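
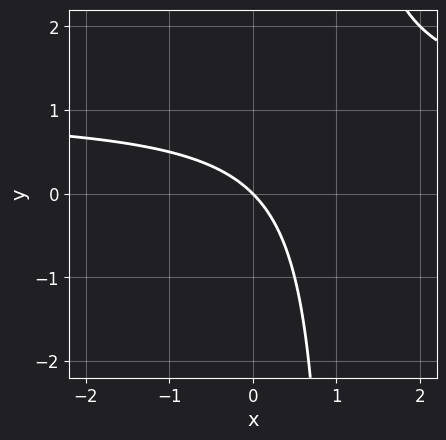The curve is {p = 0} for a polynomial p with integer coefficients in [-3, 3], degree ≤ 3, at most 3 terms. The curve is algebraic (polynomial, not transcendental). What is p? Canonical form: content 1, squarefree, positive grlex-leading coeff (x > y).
x*y - x - y

First, the degree is 2 — the shape is more complex than any degree-1 curve.
Next, checking where it meets the axes: one y-axis crossing is at y = 0; it crosses the x-axis at the gridline x = 0.
Finally, assembling these constraints gives the stated polynomial.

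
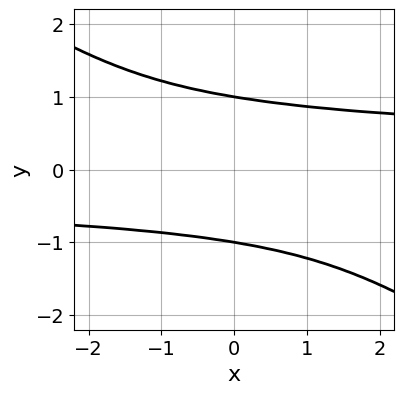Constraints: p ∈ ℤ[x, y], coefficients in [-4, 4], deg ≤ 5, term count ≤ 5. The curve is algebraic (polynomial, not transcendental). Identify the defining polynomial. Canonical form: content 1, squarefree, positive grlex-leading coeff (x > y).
1. The degree is 4 — a generic line meets the curve in up to 4 points.
2. Against the integer gridlines: no x-intercept at any integer in the box; among the integer gridlines, it crosses the y-axis at y ∈ {-1, 1}.
3. Solving for integer coefficients yields p as stated.

2*x*y^3 + 3*y^4 - 3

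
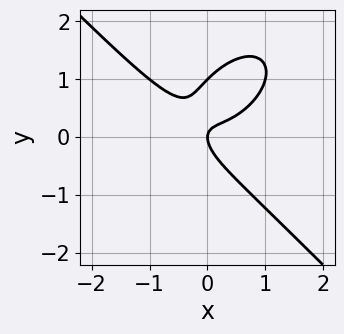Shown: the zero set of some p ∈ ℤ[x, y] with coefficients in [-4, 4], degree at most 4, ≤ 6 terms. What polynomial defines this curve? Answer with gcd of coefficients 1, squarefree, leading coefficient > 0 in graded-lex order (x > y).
2*x^3 + 2*y^3 - 3*x*y - 2*y^2 + x

First, degree: a generic line meets the curve in up to 3 points, so deg p = 3.
Then, from the axis intercepts and sections: it meets the x-axis at x = 0 (among the integer gridlines); among the integer gridlines, it crosses the y-axis at y ∈ {0, 1}.
Finally, together with the visible shape, these determine p as stated.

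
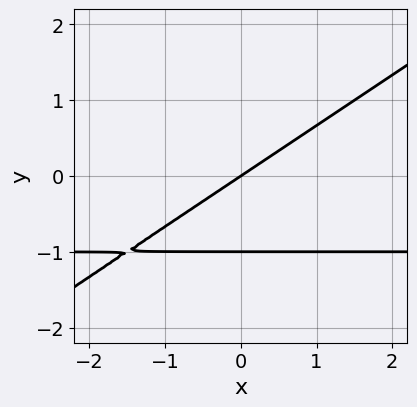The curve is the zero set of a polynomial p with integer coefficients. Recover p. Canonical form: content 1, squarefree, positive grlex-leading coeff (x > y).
The degree is 2 — no degree-1 curve has this shape.
From the axis intercepts and sections: it crosses the x-axis at the gridline x = 0; the y-axis gridline crossings are at y ∈ {-1, 0}.
These observations pin down the coefficients.

2*x*y - 3*y^2 + 2*x - 3*y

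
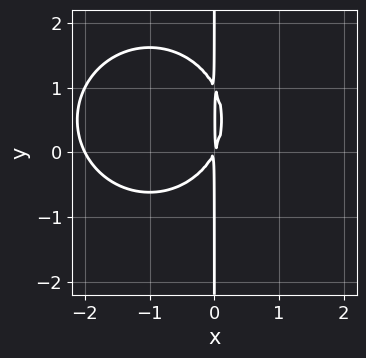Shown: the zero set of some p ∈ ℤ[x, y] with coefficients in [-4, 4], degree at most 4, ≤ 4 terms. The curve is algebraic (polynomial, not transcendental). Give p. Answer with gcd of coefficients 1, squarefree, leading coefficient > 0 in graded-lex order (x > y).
1. The degree is 3 — no degree-2 curve has this shape.
2. Observable constraints: it crosses the x-axis at the gridline x = -2; every point of the y-axis in the box is on the curve.
3. These observations pin down the coefficients.

x^3 + x*y^2 + 2*x^2 - x*y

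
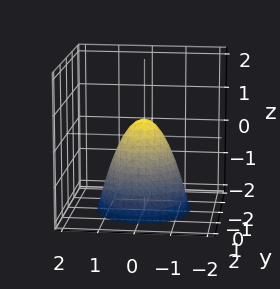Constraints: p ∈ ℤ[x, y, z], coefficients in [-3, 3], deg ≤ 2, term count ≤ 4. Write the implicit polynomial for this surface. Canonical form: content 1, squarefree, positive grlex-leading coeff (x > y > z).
3*x^2 + 3*y^2 + 2*z - 1

First, degree: the shape is more complex than any degree-1 surface, so deg p = 2.
Then, symmetry: the surface is invariant under rotation about z: p = q(x² + y², z).
Then, observable constraints: a circular section at z = -1 has radius exactly 1.
Finally, assembling these constraints gives the stated polynomial.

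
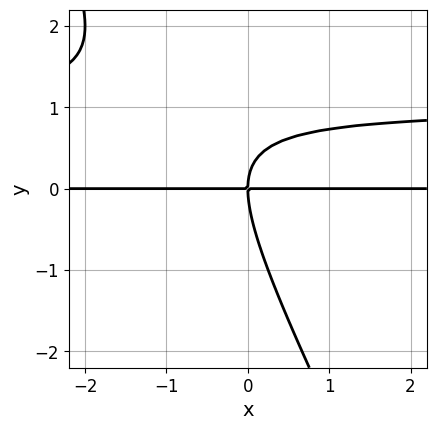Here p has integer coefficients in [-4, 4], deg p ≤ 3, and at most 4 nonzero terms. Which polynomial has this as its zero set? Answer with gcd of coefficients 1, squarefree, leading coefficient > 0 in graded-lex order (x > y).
2*x*y^2 + y^3 - 2*x*y

(a) deg p = 3. The shape is more complex than any degree-2 curve.
(b) Against the integer gridlines: it meets the y-axis at y = 0 (among the integer gridlines); every point of the x-axis in the box is on the curve.
(c) Matching integer coefficients to the picture gives p.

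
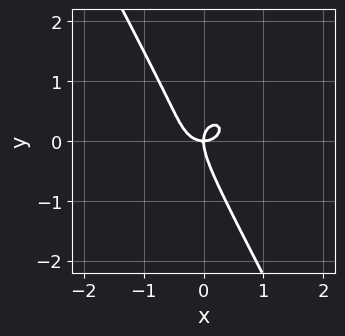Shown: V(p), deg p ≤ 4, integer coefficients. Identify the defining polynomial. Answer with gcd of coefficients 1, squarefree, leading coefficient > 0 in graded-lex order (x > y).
3*x^3 + 3*x*y^2 + 2*y^3 - 2*x*y

1. The degree is 3 — no degree-2 curve has this shape.
2. Against the integer gridlines: one x-axis crossing is at x = 0; it meets the y-axis at y = 0 (among the integer gridlines).
3. The integer polynomial consistent with all of this is the stated p.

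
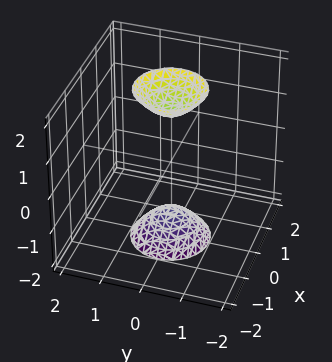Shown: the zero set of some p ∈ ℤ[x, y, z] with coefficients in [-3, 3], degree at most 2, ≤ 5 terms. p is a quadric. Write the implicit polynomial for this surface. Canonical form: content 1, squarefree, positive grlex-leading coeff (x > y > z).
I count 2 distinct pieces. Treating them together as one polynomial.
The degree is 2 — two separate bowl-shaped sheets opening away from each other; a quadric.
By symmetry, the surface is invariant under rotation about z: p = q(x² + y², z); it's symmetric under z → −z, forcing even powers of z.
From the axis intercepts and sections: no x-intercept at any integer in the box; no y-intercept at any integer in the box.
Solving for integer coefficients yields p as stated.

3*x^2 + 3*y^2 - z^2 + 2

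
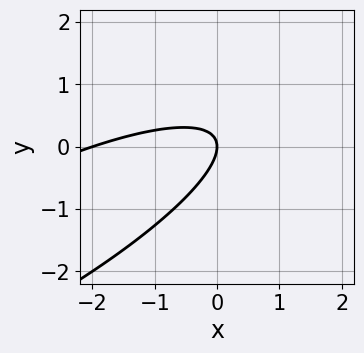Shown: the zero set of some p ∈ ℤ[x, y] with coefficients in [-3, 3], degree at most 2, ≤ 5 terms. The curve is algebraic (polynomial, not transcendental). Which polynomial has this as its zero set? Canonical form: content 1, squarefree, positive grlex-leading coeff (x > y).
x^2 - 3*x*y + 3*y^2 + 2*x

First, deg p = 2. A generic line meets the curve in up to 2 points.
Then, against the integer gridlines: it crosses the y-axis at the gridline y = 0; among the integer gridlines, it crosses the x-axis at x ∈ {-2, 0}.
Finally, these observations pin down the coefficients.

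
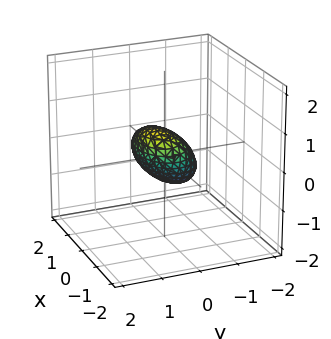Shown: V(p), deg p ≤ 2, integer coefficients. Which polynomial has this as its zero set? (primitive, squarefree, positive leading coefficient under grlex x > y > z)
First, deg p = 2. The shape is more complex than any degree-1 surface.
Then, checking where it meets the axes: among the integer gridlines, it crosses the x-axis at x ∈ {-1, 1}.
Finally, together with the visible shape, these determine p as stated.

x^2 + x*z + 2*y^2 - 2*y*z + 2*z^2 - 1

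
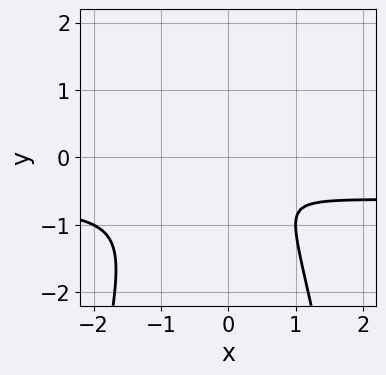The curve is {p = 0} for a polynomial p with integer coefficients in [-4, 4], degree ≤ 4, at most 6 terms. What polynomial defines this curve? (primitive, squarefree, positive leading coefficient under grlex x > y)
3*x^2*y + 2*x^2 + x*y + 2*y^2

deg p = 3. A generic line meets the curve in up to 3 points.
Solving for integer coefficients yields p as stated.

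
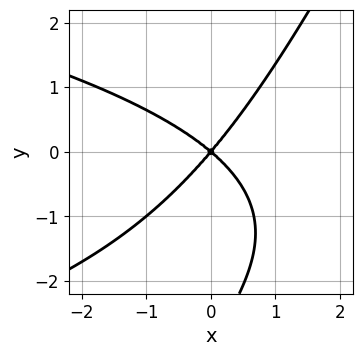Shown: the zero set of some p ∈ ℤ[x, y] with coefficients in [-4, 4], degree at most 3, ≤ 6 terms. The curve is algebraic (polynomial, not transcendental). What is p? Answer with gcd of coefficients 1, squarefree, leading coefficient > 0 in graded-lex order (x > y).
1. deg p = 3. No degree-2 curve has this shape.
2. From the axis intercepts and sections: one y-axis crossing is at y = 0; one x-axis crossing is at x = 0.
3. Putting this together gives p.

2*x*y^2 - y^3 + 3*x^2 + x*y - 3*y^2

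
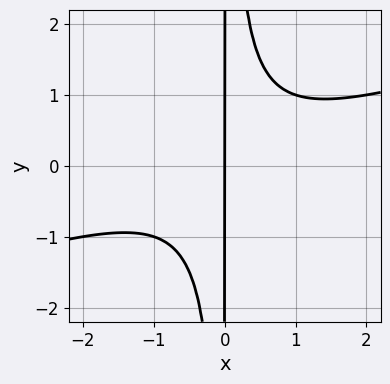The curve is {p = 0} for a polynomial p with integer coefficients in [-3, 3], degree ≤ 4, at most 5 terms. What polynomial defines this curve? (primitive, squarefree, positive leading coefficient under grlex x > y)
(a) Degree: the shape is more complex than any degree-2 curve, so deg p = 3.
(b) From the axis intercepts and sections: it meets the x-axis at x = 0 (among the integer gridlines); every point of the y-axis in the box is on the curve.
(c) The integer polynomial consistent with all of this is the stated p.

x^3 - 3*x^2*y + 2*x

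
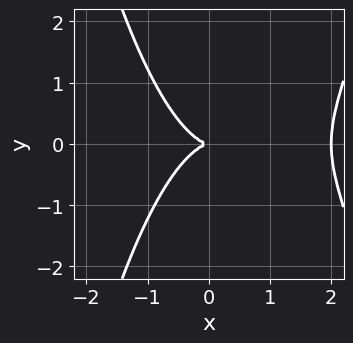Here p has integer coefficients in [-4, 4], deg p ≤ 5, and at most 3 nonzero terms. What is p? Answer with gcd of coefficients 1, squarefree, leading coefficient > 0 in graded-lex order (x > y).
1. deg p = 4. The shape is more complex than any degree-3 curve.
2. Symmetries: mirror symmetry y ↦ −y ⇒ only even powers of y.
3. Against the integer gridlines: it crosses the y-axis at the gridline y = 0; among the integer gridlines, it crosses the x-axis at x ∈ {0, 2}.
4. Putting this together gives p.

x^4 - 2*x^3 - 2*y^2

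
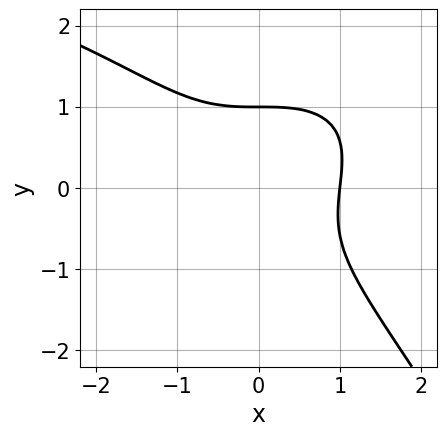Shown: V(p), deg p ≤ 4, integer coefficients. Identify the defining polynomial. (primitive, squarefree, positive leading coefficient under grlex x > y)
x^3*y - 3*x^3 - 3*y^3 + 3

First, the degree is 4 — no degree-3 curve has this shape.
Then, reading off the gridlines: it meets the y-axis at y = 1 (among the integer gridlines); it meets the x-axis at x = 1 (among the integer gridlines).
Finally, matching integer coefficients to the picture gives p.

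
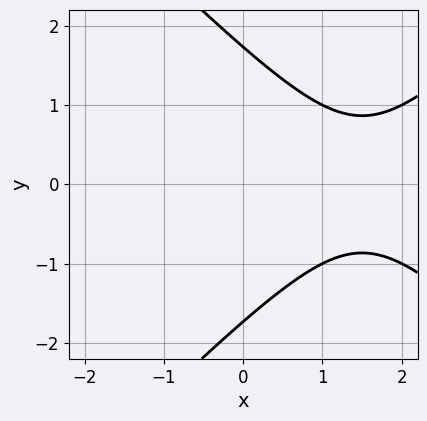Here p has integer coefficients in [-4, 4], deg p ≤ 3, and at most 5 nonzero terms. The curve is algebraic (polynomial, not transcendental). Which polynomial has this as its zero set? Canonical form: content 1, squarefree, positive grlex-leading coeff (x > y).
x^2 - y^2 - 3*x + 3

deg p = 2.
Symmetries: mirror symmetry y ↦ −y ⇒ only even powers of y.
From the visible intercepts: the curve avoids every integer x-axis point in the box.
Matching integer coefficients to the picture gives p.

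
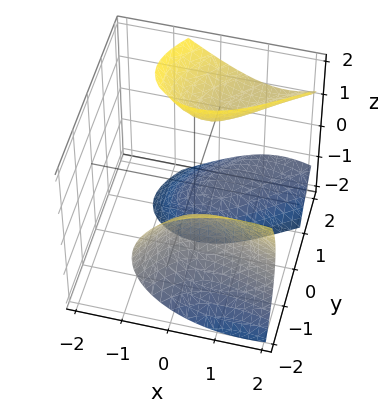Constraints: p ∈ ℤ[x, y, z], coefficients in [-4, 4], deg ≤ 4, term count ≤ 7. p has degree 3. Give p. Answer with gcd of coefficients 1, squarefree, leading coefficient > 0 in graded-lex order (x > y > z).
2*x*y^2 - y^3 + 2*y*z^2 - 3*x^2 - 2

1. The picture has 3 separate pieces. Treating them together as one polynomial.
2. The degree is 3 — no degree-2 surface has this shape.
3. From the visible intercepts: no x-intercept at any integer in the box; the surface avoids every integer z-axis point in the box.
4. Assembling these constraints gives the stated polynomial.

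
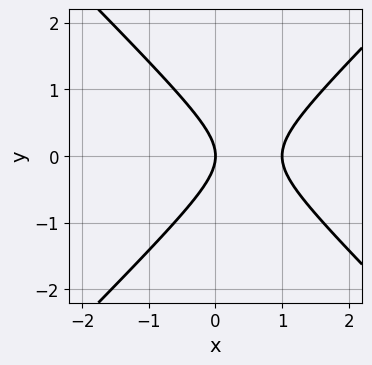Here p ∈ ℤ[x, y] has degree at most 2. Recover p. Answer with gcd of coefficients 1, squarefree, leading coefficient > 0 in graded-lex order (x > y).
x^2 - y^2 - x

deg p = 2.
Symmetries: the y ↦ −y reflection is a symmetry, so y appears only in even powers.
Checking where it meets the axes: it meets the y-axis at y = 0 (among the integer gridlines); the x-axis gridline crossings are at x ∈ {0, 1}.
Matching integer coefficients to the picture gives p.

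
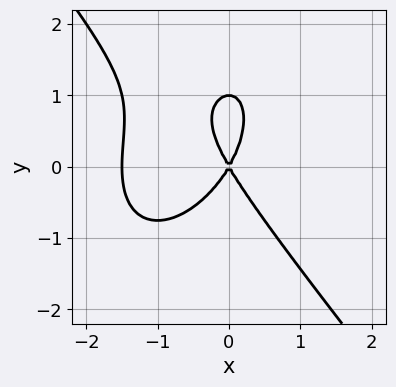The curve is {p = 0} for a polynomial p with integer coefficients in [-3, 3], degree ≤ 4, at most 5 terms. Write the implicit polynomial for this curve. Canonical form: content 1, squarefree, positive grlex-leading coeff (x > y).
2*x^3 + y^3 + 3*x^2 - y^2

First, deg p = 3. A generic line meets the curve in up to 3 points.
Next, checking where it meets the axes: among the integer gridlines, it crosses the y-axis at y ∈ {0, 1}; one x-axis crossing is at x = 0.
Finally, solving for integer coefficients yields p as stated.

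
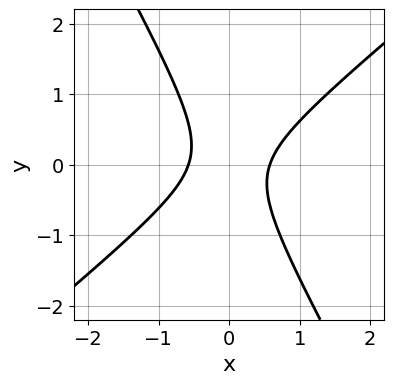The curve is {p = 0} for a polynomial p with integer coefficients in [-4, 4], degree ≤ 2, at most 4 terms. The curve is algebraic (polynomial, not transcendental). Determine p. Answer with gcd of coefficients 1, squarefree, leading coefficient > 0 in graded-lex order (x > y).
First, the degree is 2 — no degree-1 curve has this shape.
Then, checking where it meets the axes: no y-intercept at any integer in the box.
Finally, matching integer coefficients to the picture gives p.

3*x^2 - 2*x*y - 2*y^2 - 1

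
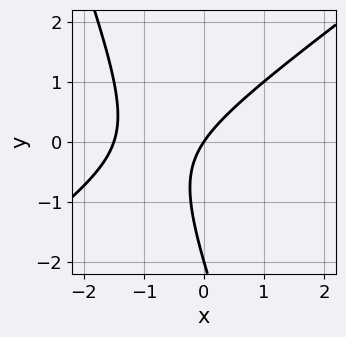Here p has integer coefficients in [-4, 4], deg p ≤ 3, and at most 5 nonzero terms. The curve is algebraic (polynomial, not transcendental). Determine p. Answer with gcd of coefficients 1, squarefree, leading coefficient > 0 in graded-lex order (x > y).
deg p = 2. The shape is more complex than any degree-1 curve.
Against the integer gridlines: it meets the x-axis at x = 0 (among the integer gridlines); among the integer gridlines, it crosses the y-axis at y ∈ {-2, 0}.
Fitting integer coefficients to these (and the overall shape) gives p.

2*x^2 - 2*x*y - y^2 + 3*x - 2*y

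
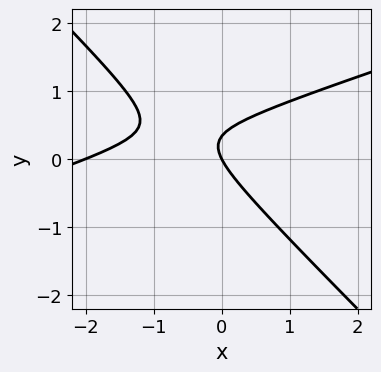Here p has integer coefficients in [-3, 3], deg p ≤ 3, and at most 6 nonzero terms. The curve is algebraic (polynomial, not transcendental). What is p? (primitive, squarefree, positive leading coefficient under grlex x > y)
deg p = 2.
Reading off the gridlines: one y-axis crossing is at y = 0; the x-axis gridline crossings are at x ∈ {-2, 0}.
Fitting integer coefficients to these (and the overall shape) gives p.

x^2 - 2*x*y - 3*y^2 + 2*x + y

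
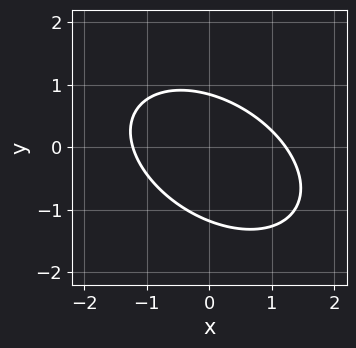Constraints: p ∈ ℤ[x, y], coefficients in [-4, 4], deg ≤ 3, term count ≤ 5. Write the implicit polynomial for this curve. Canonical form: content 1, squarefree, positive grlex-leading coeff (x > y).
First, deg p = 2. The shape is more complex than any degree-1 curve.
Finally, the integer polynomial consistent with all of this is the stated p.

2*x^2 + 2*x*y + 3*y^2 + y - 3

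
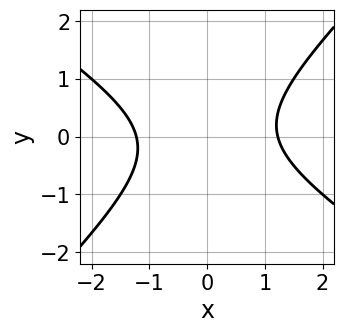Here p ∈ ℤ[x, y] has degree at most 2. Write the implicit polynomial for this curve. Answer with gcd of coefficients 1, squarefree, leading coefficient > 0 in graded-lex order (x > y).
deg p = 2.
Observable constraints: it misses every integer gridline on the y-axis.
These observations pin down the coefficients.

2*x^2 + x*y - 3*y^2 - 3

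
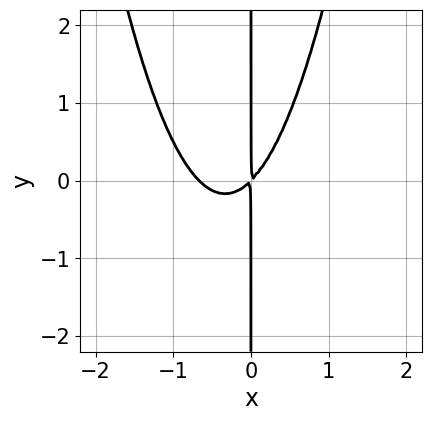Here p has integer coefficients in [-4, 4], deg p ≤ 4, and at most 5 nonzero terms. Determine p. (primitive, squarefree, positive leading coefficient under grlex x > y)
3*x^3 + 2*x^2 - 2*x*y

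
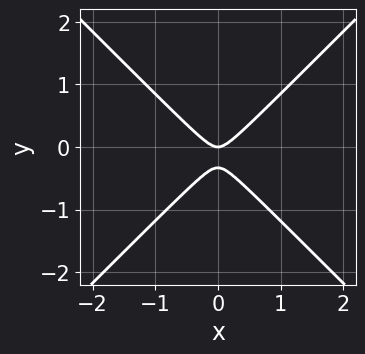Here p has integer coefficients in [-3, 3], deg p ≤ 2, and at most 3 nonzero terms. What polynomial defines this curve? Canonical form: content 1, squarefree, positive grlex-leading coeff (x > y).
3*x^2 - 3*y^2 - y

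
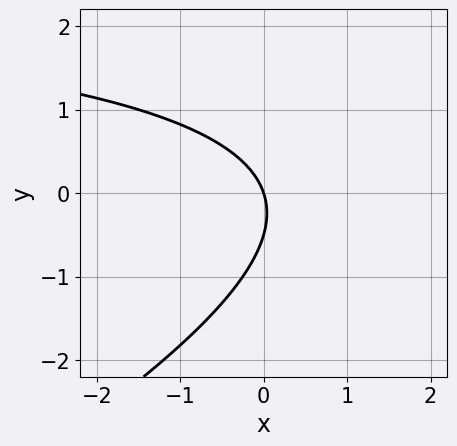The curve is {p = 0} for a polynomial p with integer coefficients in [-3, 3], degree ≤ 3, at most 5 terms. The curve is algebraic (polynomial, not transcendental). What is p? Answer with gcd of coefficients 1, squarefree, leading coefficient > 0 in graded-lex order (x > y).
1. The degree is 2 — no degree-1 curve has this shape.
2. From the visible intercepts: it crosses the y-axis at the gridline y = 0; it meets the x-axis at x = 0 (among the integer gridlines).
3. Putting this together gives p.

x*y - 2*y^2 - 3*x - y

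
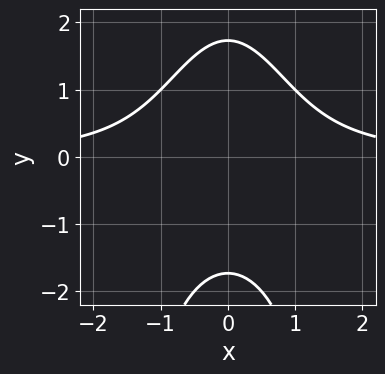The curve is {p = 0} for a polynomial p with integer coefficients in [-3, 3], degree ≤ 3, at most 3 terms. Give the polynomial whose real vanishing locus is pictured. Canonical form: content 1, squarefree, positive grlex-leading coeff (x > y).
2*x^2*y + y^2 - 3

The degree is 3 — a generic line meets the curve in up to 3 points.
Symmetries: mirror symmetry x ↦ −x ⇒ only even powers of x.
From the visible intercepts: no x-intercept at any integer in the box.
The integer polynomial consistent with all of this is the stated p.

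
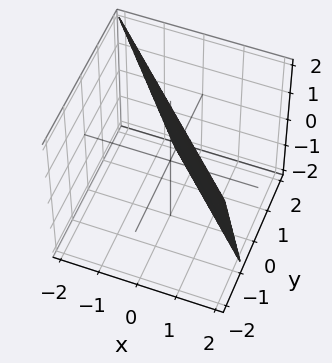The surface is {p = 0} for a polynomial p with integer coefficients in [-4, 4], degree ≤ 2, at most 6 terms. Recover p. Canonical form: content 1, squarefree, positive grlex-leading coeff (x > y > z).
3*x + 3*y + z - 2

First, degree: every cross-section is a straight line — this is a plane, so deg p = 1.
Then, checking where it meets the axes: one z-axis crossing is at z = 2.
Finally, assembling these constraints gives the stated polynomial.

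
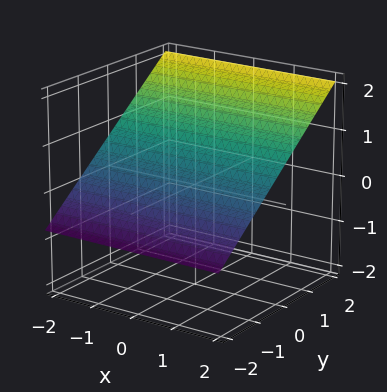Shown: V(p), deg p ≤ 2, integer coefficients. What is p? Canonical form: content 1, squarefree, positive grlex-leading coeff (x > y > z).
2*y - 3*z + 2

1. deg p = 1.
2. Checking where it meets the axes: one y-axis crossing is at y = -1; it misses every integer gridline on the x-axis.
3. Fitting integer coefficients to these (and the overall shape) gives p.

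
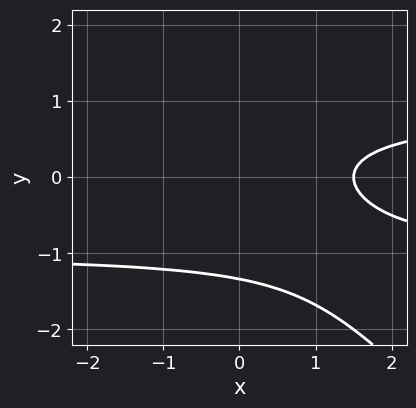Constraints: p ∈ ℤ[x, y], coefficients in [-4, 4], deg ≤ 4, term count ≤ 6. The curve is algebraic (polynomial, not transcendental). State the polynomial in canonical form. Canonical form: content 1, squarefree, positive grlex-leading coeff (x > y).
2*x*y^2 + 2*y^3 + y^2 - 2*x + 3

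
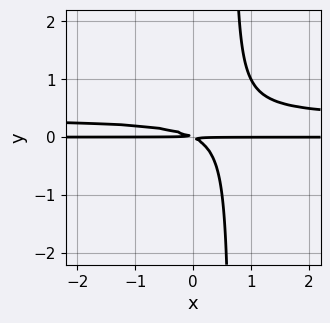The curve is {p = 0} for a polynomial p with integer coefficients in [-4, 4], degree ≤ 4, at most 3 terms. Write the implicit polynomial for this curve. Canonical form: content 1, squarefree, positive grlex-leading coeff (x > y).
First, deg p = 3. No degree-2 curve has this shape.
Then, reading off the gridlines: the visible x-axis segment lies entirely on the curve.
Finally, together with the visible shape, these determine p as stated.

3*x*y^2 - x*y - 2*y^2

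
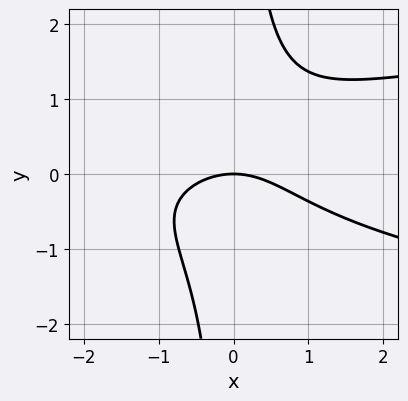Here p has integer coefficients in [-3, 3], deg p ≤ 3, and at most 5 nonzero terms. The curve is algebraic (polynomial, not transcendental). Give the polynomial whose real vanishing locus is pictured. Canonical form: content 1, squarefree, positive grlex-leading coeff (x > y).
2*x*y^2 - x^2 - 2*y

1. deg p = 3. A generic line meets the curve in up to 3 points.
2. From the visible intercepts: it meets the x-axis at x = 0 (among the integer gridlines); one y-axis crossing is at y = 0.
3. Putting this together gives p.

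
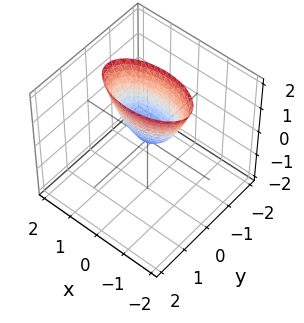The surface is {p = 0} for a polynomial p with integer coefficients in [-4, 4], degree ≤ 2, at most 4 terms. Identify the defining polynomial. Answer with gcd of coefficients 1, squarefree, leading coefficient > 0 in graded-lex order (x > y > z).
Degree: a paraboloid; a quadric, so deg p = 2.
Symmetries: it's symmetric under y → −y, forcing even powers of y; it's symmetric under x → −x, forcing even powers of x.
Observable constraints: it meets the z-axis at z = 0 (among the integer gridlines); it crosses the x-axis at the gridline x = 0; it crosses the y-axis at the gridline y = 0.
Solving for integer coefficients yields p as stated.

x^2 + 3*y^2 - z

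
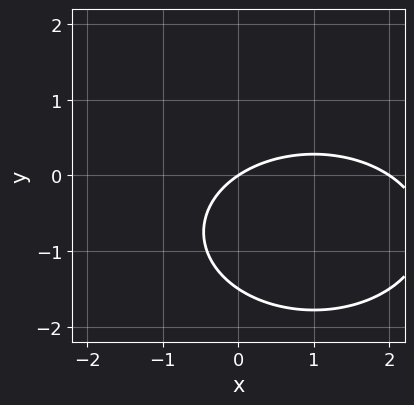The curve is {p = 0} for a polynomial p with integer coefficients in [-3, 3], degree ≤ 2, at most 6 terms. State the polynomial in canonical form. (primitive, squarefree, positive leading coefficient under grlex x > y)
First, degree: the shape is more complex than any degree-1 curve, so deg p = 2.
Then, observable constraints: it meets the y-axis at y = 0 (among the integer gridlines); the x-axis gridline crossings are at x ∈ {0, 2}.
Finally, together with the visible shape, these determine p as stated.

x^2 + 2*y^2 - 2*x + 3*y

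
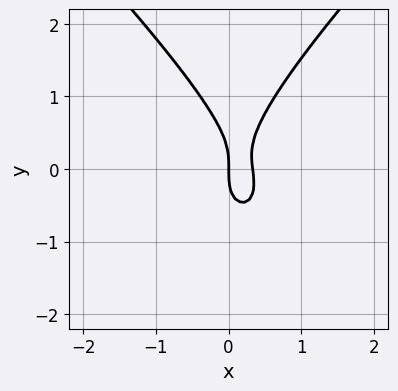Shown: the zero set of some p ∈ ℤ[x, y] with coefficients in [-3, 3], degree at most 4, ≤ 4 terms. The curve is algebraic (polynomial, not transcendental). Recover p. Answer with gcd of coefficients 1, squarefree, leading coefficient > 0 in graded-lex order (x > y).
(a) deg p = 3.
(b) Reading off the gridlines: it crosses the x-axis at the gridline x = 0; it crosses the y-axis at the gridline y = 0.
(c) Together with the visible shape, these determine p as stated.

x^2*y - y^3 + 3*x^2 - x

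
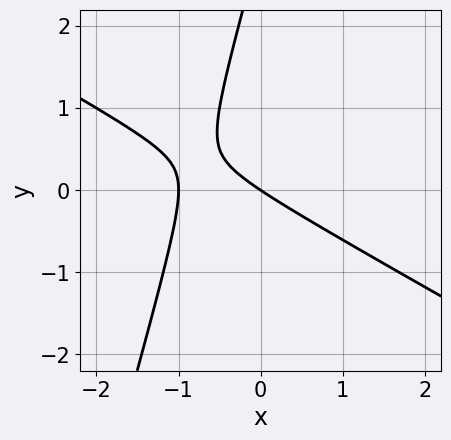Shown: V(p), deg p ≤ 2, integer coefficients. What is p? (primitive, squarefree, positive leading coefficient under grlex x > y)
2*x^2 + 3*x*y - y^2 + 2*x + 3*y

1. The degree is 2 — a generic line meets the curve in up to 2 points.
2. From the axis intercepts and sections: among the integer gridlines, it crosses the x-axis at x ∈ {-1, 0}; it crosses the y-axis at the gridline y = 0.
3. Matching integer coefficients to the picture gives p.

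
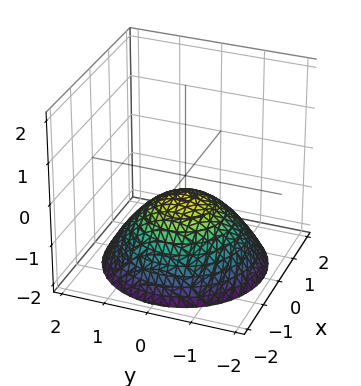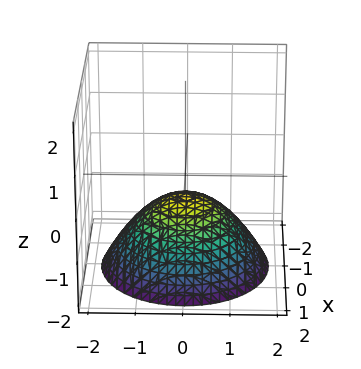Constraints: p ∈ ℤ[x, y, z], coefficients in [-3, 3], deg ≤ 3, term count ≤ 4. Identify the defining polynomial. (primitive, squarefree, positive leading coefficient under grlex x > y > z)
Degree: no degree-1 surface has this shape, so deg p = 2.
Symmetries: every cross-section ⟂ z is a circle, so x, y appear only via x² + y².
Against the integer gridlines: a circular section at z = -1 has radius exactly 1; no x-intercept at any integer in the box.
These observations pin down the coefficients.

x^2 + y^2 + 2*z + 1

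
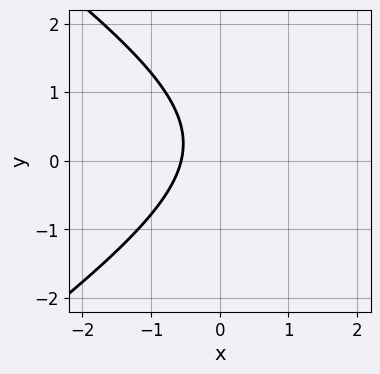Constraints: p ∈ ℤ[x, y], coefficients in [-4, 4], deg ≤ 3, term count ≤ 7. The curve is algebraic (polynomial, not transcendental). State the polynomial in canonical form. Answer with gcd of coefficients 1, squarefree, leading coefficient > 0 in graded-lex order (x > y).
First, the degree is 2 — no degree-1 curve has this shape.
Next, reading off the gridlines: no y-intercept at any integer in the box.
Finally, fitting integer coefficients to these (and the overall shape) gives p.

x^2 - 2*y^2 - 3*x + y - 2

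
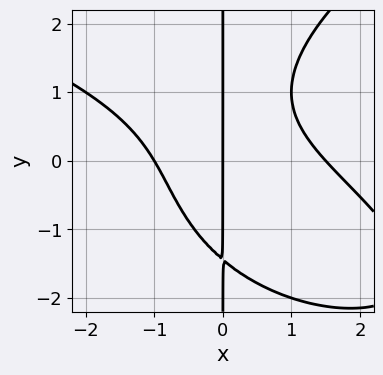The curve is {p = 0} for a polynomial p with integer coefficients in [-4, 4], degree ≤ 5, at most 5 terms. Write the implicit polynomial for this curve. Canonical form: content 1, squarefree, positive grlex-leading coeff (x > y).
x*y^3 - 2*x^3 - 3*x^2*y + x^2 + 3*x

First, deg p = 4.
Then, reading off the gridlines: every point of the y-axis in the box is on the curve; among the integer gridlines, it crosses the x-axis at x ∈ {-1, 0}.
Finally, assembling these constraints gives the stated polynomial.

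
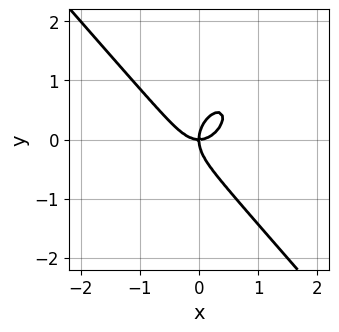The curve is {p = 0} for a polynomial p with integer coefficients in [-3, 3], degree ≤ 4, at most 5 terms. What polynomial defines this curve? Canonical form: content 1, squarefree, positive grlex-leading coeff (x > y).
3*x^3 + 2*y^3 - 2*x*y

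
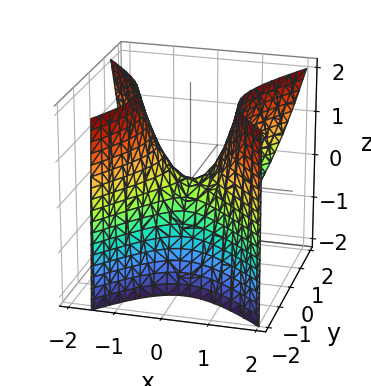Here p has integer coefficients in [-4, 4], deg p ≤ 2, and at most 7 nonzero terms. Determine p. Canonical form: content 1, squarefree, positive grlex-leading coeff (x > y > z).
3*x^2 + x*y - 2*y^2 - y*z - 2*z

1. deg p = 2. A generic line meets the surface in up to 2 points.
2. Checking where it meets the axes: it crosses the x-axis at the gridline x = 0; it meets the y-axis at y = 0 (among the integer gridlines); one z-axis crossing is at z = 0.
3. Fitting integer coefficients to these (and the overall shape) gives p.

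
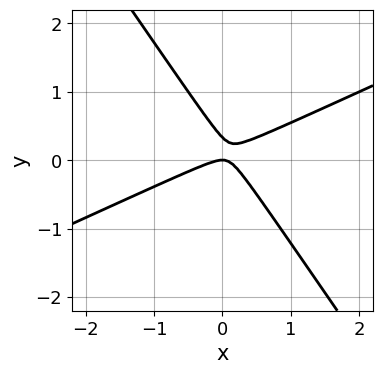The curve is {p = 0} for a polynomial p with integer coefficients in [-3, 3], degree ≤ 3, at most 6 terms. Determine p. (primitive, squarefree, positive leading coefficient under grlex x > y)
2*x^2 - 3*x*y - 3*y^2 + y

(a) The degree is 2 — no degree-1 curve has this shape.
(b) Checking where it meets the axes: it crosses the y-axis at the gridline y = 0; it meets the x-axis at x = 0 (among the integer gridlines).
(c) Putting this together gives p.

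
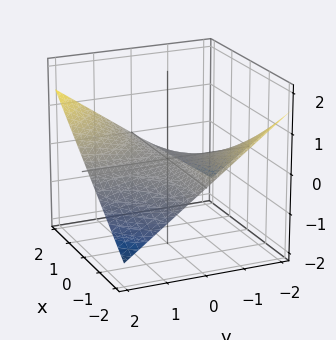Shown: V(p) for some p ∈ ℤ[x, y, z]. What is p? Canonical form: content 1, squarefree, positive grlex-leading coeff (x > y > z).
The degree is 2 — a generic line meets the surface in up to 2 points.
Observable constraints: it meets the z-axis at z = 0 (among the integer gridlines); every point of the y-axis in the box is on the surface.
Matching integer coefficients to the picture gives p. Check: (-1, 0, 0) on the x-axis lies on the surface, and p(-1, 0, 0) = 0. ✓

x*y - 3*z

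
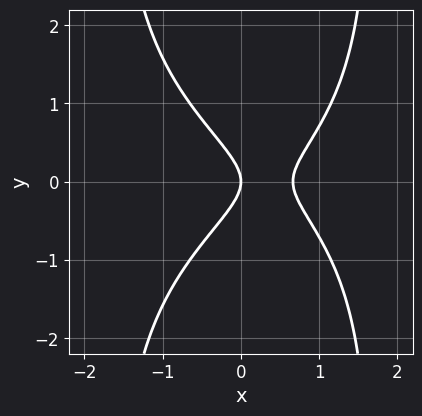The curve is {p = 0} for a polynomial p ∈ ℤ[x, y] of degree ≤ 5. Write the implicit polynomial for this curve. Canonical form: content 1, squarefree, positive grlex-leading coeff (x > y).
x^2*y^2 + 3*x^2 - 3*y^2 - 2*x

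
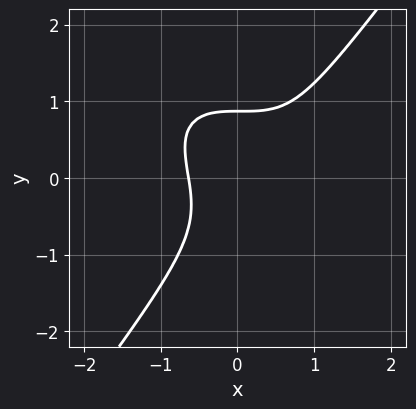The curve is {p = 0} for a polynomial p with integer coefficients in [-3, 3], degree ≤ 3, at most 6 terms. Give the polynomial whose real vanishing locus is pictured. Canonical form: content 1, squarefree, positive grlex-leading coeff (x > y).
3*x^3 + 3*x^2*y - 3*y^3 - 3*x^2 + 2

1. The degree is 3 — no degree-2 curve has this shape.
2. The integer polynomial consistent with all of this is the stated p.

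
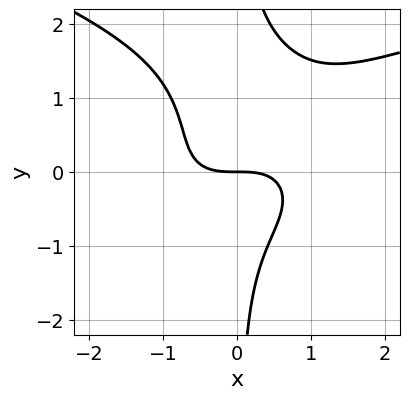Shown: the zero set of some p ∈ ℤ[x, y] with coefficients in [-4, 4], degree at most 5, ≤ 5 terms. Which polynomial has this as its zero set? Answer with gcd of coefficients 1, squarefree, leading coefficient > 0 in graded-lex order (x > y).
3*x*y^3 - 2*x^3 + 2*x^2*y - 3*x*y^2 - 3*y

deg p = 4.
Checking where it meets the axes: one y-axis crossing is at y = 0; one x-axis crossing is at x = 0.
Putting this together gives p.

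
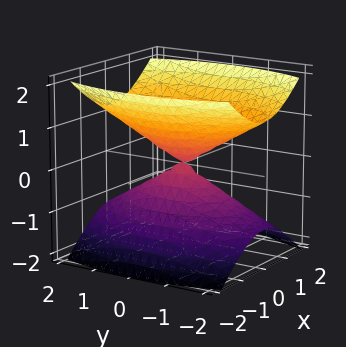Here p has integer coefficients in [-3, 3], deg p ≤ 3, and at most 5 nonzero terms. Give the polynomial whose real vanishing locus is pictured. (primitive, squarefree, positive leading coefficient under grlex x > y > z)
3*x^2 + y^2 - 3*z^2

I count 2 distinct pieces. They look like related sheets of one shape, so recover p as a whole.
Degree: two nappes meeting at a single point; a quadric, so deg p = 2.
Symmetries: the x ↦ −x reflection is a symmetry, so x appears only in even powers; it's symmetric under y → −y, forcing even powers of y; mirror symmetry z ↦ −z ⇒ only even powers of z.
From the axis intercepts and sections: one y-axis crossing is at y = 0; one x-axis crossing is at x = 0; it crosses the z-axis at the gridline z = 0.
The integer polynomial consistent with all of this is the stated p.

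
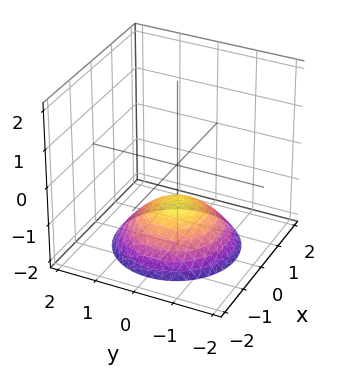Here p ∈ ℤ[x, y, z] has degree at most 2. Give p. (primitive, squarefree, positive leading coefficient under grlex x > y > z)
(a) The degree is 2 — no degree-1 surface has this shape.
(b) Symmetry: the z-axis is an axis of rotation, so x and y enter only as x² + y².
(c) Observable constraints: it crosses the z-axis at the gridline z = -1; the surface avoids every integer y-axis point in the box; the surface avoids every integer x-axis point in the box.
(d) Solving for integer coefficients yields p as stated.

x^2 + y^2 + 2*z + 2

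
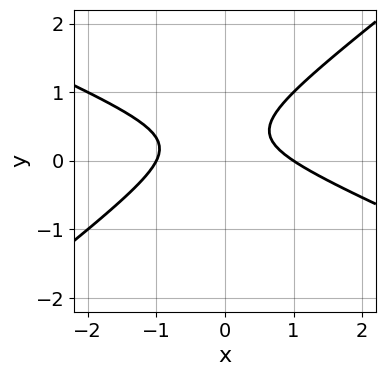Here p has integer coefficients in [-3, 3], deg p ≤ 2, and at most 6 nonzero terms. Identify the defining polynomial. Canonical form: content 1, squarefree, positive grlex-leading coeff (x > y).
x^2 + x*y - 3*y^2 + 2*y - 1

(a) Degree: no degree-1 curve has this shape, so deg p = 2.
(b) Checking where it meets the axes: no y-intercept at any integer in the box; the x-axis gridline crossings are at x ∈ {-1, 1}.
(c) Together with the visible shape, these determine p as stated.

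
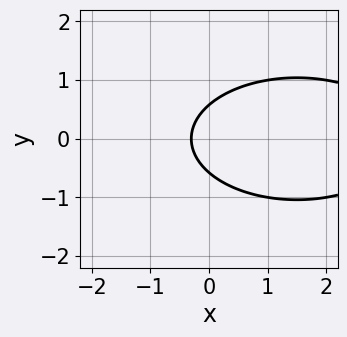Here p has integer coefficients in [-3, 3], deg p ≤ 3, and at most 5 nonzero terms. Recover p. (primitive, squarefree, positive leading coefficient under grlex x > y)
x^2 + 3*y^2 - 3*x - 1

(a) The degree is 2 — the shape is more complex than any degree-1 curve.
(b) Symmetries: mirror symmetry y ↦ −y ⇒ only even powers of y.
(c) Together with the visible shape, these determine p as stated.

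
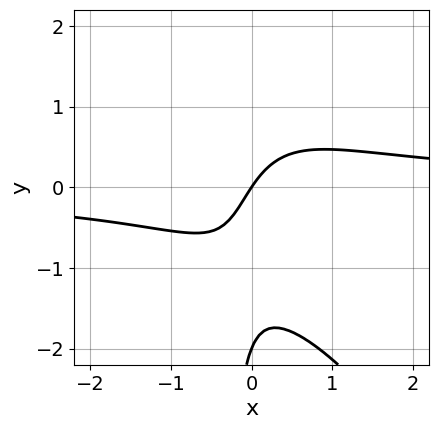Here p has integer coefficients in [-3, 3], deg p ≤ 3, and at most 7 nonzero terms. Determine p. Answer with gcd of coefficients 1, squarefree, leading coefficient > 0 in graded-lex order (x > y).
deg p = 3.
From the axis intercepts and sections: one x-axis crossing is at x = 0; the y-axis gridline crossings are at y ∈ {-2, 0}.
Matching integer coefficients to the picture gives p.

3*x^2*y + 2*x*y^2 + y^2 - 3*x + 2*y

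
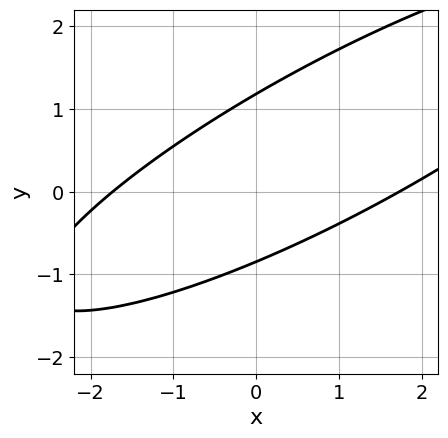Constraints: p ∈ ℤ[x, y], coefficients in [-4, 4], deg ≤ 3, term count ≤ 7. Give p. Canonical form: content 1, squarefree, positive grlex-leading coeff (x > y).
x^2 - 3*x*y + 3*y^2 - y - 3

First, degree: a generic line meets the curve in up to 2 points, so deg p = 2.
Finally, the integer polynomial consistent with all of this is the stated p.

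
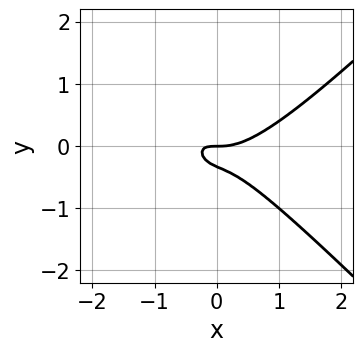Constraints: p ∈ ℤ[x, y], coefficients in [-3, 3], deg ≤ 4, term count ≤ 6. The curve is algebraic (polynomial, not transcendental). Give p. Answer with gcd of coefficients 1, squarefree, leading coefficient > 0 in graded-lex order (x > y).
1. deg p = 3. A generic line meets the curve in up to 3 points.
2. Checking where it meets the axes: it crosses the y-axis at the gridline y = 0; it crosses the x-axis at the gridline x = 0.
3. Assembling these constraints gives the stated polynomial.

2*x^3 - 2*x*y^2 - 2*x*y - 3*y^2 - y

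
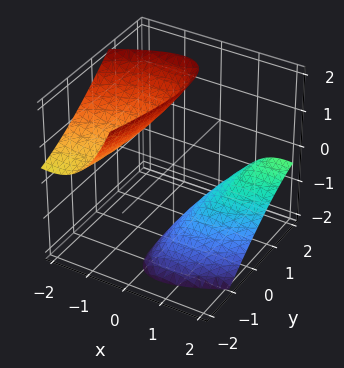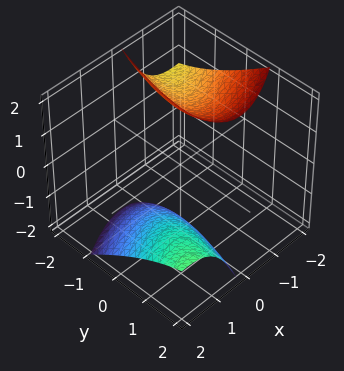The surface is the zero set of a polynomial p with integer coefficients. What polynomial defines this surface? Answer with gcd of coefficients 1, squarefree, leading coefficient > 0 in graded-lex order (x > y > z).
1. The picture has 2 separate pieces. Treating them together as one polynomial.
2. Degree: the shape is more complex than any degree-1 surface, so deg p = 2.
3. Against the integer gridlines: the surface avoids every integer y-axis point in the box; it misses every integer gridline on the x-axis.
4. Solving for integer coefficients yields p as stated.

2*x^2 - 3*x*y + 3*x*z + y^2 - z^2 + 3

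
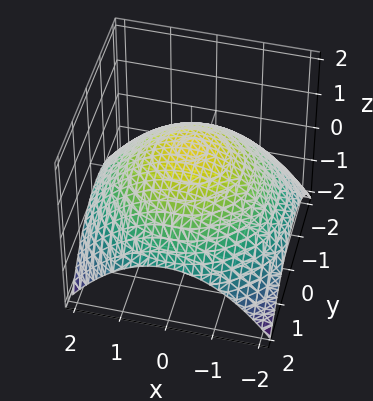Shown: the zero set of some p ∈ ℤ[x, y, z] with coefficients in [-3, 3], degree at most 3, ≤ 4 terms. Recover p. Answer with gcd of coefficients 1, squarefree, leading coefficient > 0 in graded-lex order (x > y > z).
x^2 + y^2 + 3*z - 3

Degree: the shape is more complex than any degree-1 surface, so deg p = 2.
Symmetries: every cross-section ⟂ z is a circle, so x, y appear only via x² + y².
Reading off the gridlines: it crosses the z-axis at the gridline z = 1; a circular section at z = 0 has radius between 1 and 2.
Fitting integer coefficients to these (and the overall shape) gives p.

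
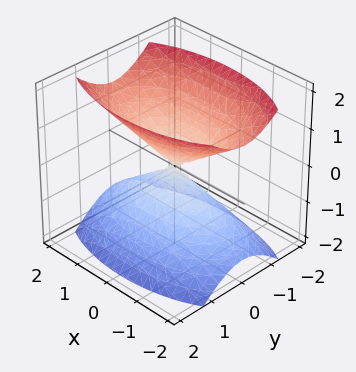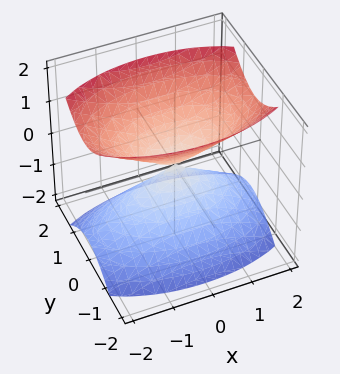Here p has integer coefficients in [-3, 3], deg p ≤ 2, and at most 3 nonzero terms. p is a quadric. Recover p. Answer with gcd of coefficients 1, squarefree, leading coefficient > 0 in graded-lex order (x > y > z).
x^2 + 3*y^2 - 2*z^2

(a) The picture has 2 separate pieces. They look like related sheets of one shape, so recover p as a whole.
(b) The degree is 2 — two nappes meeting at a single point; a quadric.
(c) Symmetries: the z ↦ −z reflection is a symmetry, so z appears only in even powers; it's symmetric under y → −y, forcing even powers of y; the x ↦ −x reflection is a symmetry, so x appears only in even powers.
(d) Reading off the gridlines: it meets the y-axis at y = 0 (among the integer gridlines); one z-axis crossing is at z = 0; it meets the x-axis at x = 0 (among the integer gridlines).
(e) Together with the visible shape, these determine p as stated.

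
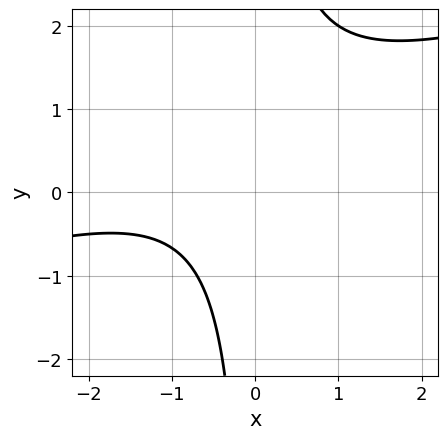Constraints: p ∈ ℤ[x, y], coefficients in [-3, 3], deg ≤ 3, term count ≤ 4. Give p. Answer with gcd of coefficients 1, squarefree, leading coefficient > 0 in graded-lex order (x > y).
First, deg p = 2. A generic line meets the curve in up to 2 points.
Then, observable constraints: no x-intercept at any integer in the box; the curve avoids every integer y-axis point in the box.
Finally, matching integer coefficients to the picture gives p.

x^2 - 3*x*y + 2*x + 3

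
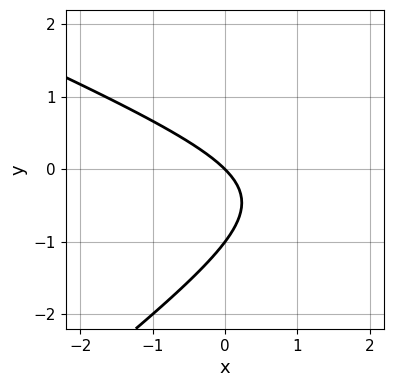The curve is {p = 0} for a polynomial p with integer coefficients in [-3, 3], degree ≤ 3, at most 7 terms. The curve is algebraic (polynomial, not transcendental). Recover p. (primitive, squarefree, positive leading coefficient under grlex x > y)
x^2 + x*y - 3*y^2 - 3*x - 3*y

1. Degree: the shape is more complex than any degree-1 curve, so deg p = 2.
2. From the axis intercepts and sections: the y-axis gridline crossings are at y ∈ {-1, 0}; it crosses the x-axis at the gridline x = 0.
3. These observations pin down the coefficients.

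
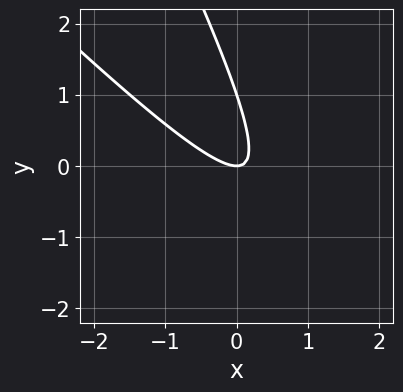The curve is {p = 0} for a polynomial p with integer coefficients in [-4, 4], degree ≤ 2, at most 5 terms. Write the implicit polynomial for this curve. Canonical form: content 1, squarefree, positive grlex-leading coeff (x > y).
1. deg p = 2. A generic line meets the curve in up to 2 points.
2. Observable constraints: one x-axis crossing is at x = 0; the y-axis gridline crossings are at y ∈ {0, 1}.
3. Fitting integer coefficients to these (and the overall shape) gives p.

2*x^2 + 3*x*y + y^2 - y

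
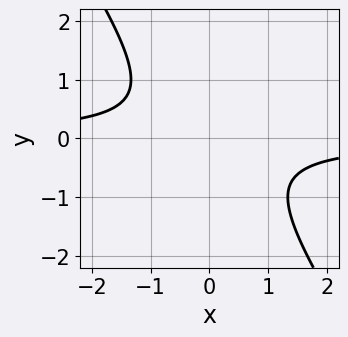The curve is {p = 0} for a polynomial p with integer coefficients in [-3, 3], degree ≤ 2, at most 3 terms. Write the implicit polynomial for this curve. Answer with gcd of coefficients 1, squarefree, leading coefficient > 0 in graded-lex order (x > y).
3*x*y + 2*y^2 + 2

1. Degree: no degree-1 curve has this shape, so deg p = 2.
2. Observable constraints: the curve avoids every integer y-axis point in the box; the curve avoids every integer x-axis point in the box.
3. Solving for integer coefficients yields p as stated.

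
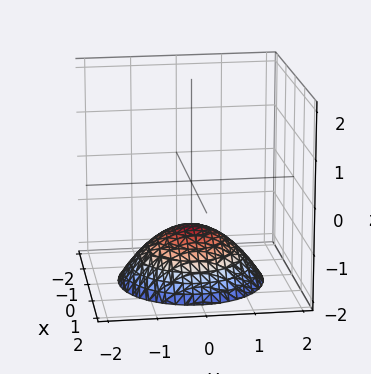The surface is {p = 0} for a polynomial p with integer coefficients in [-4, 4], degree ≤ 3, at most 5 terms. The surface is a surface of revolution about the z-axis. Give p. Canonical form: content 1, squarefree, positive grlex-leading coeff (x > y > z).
First, deg p = 2.
Next, by symmetry, every cross-section ⟂ z is a circle, so x, y appear only via x² + y².
Then, from the visible intercepts: the surface avoids every integer x-axis point in the box; one z-axis crossing is at z = -1; a circular section at z = -2 has radius between 1 and 2.
Finally, assembling these constraints gives the stated polynomial.

x^2 + y^2 + 2*z + 2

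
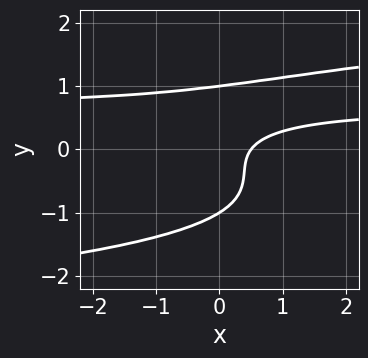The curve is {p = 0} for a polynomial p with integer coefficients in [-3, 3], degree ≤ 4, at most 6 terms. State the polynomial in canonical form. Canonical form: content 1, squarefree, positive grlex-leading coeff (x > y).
3*y^4 - 3*x*y - 2*y^2 + 2*x - 1

First, deg p = 4. No degree-3 curve has this shape.
Then, against the integer gridlines: among the integer gridlines, it crosses the y-axis at y ∈ {-1, 1}.
Finally, assembling these constraints gives the stated polynomial.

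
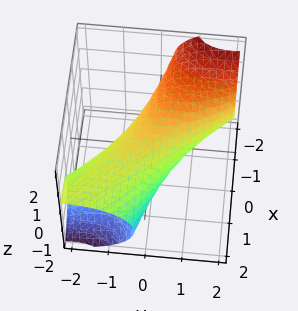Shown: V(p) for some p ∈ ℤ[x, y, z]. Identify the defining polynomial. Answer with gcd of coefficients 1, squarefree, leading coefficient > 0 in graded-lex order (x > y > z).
x^2 + 2*x*y + 2*x*z + y^2 + 2*z^2 - 1

1. Degree: a generic line meets the surface in up to 2 points, so deg p = 2.
2. Observable constraints: the x-axis gridline crossings are at x ∈ {-1, 1}; among the integer gridlines, it crosses the y-axis at y ∈ {-1, 1}.
3. Solving for integer coefficients yields p as stated.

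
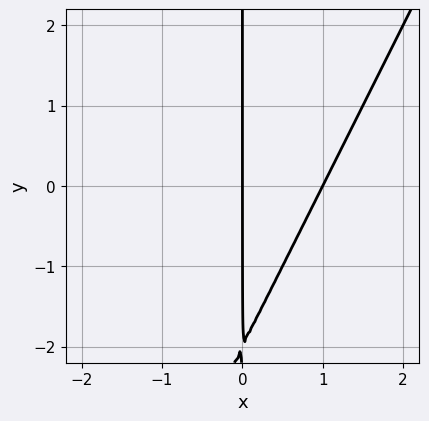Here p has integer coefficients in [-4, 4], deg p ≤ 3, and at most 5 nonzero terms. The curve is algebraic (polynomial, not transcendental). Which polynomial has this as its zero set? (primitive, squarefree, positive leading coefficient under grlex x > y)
2*x^2 - x*y - 2*x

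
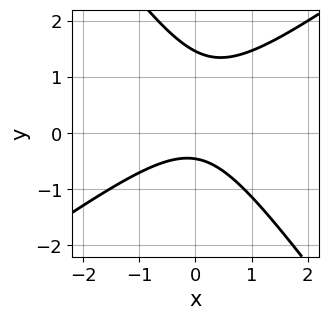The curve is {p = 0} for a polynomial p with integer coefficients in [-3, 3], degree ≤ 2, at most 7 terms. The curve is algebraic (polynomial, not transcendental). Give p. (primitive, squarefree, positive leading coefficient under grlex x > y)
First, deg p = 2.
Then, from the axis intercepts and sections: the curve avoids every integer x-axis point in the box.
Finally, these observations pin down the coefficients.

3*x^2 - 2*x*y - 3*y^2 + 3*y + 2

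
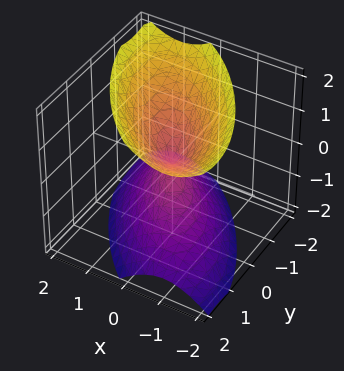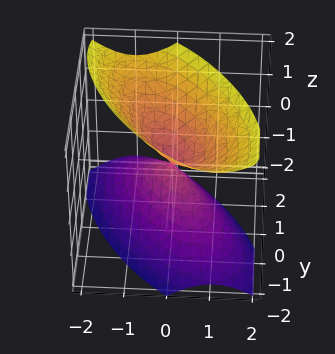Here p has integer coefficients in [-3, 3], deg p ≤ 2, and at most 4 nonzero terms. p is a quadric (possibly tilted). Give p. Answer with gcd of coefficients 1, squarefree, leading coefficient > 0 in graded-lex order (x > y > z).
3*x^2 + 3*x*y + 2*y^2 - 2*z^2

1. The picture has 2 separate pieces. They look like related sheets of one shape, so recover p as a whole.
2. Degree: a generic line meets the surface in up to 2 points, so deg p = 2.
3. From the axis intercepts and sections: it crosses the x-axis at the gridline x = 0; one z-axis crossing is at z = 0.
4. Together with the visible shape, these determine p as stated.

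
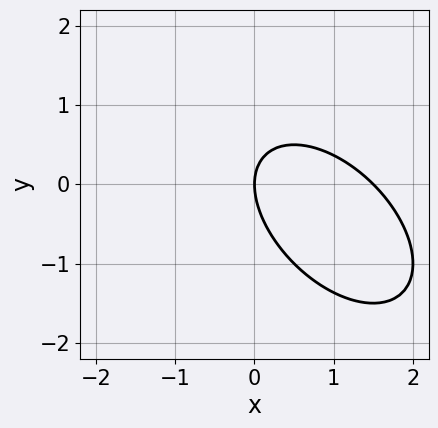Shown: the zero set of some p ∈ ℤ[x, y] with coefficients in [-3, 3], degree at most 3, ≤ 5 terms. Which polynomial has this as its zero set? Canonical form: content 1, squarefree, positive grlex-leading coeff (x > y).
(a) The degree is 2 — no degree-1 curve has this shape.
(b) Against the integer gridlines: one y-axis crossing is at y = 0; one x-axis crossing is at x = 0.
(c) Solving for integer coefficients yields p as stated.

2*x^2 + 2*x*y + 2*y^2 - 3*x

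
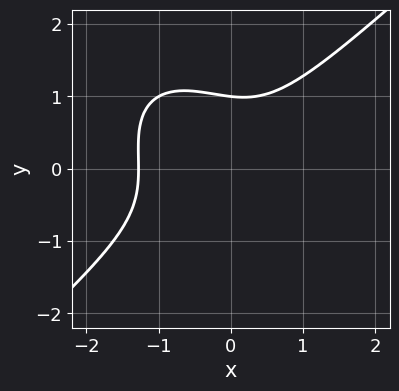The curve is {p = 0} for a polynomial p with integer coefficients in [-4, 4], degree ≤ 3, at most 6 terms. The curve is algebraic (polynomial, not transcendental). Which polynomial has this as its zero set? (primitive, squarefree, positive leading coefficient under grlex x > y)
3*x^3 - x*y^2 - 3*y^3 + 2*x^2 + 3

First, the degree is 3 — no degree-2 curve has this shape.
Then, checking where it meets the axes: it crosses the y-axis at the gridline y = 1.
Finally, putting this together gives p.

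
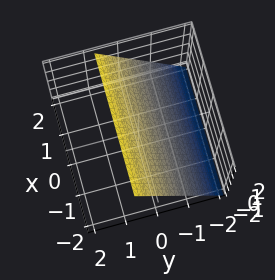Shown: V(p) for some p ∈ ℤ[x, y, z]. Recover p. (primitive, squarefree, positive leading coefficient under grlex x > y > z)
3*y - 2*z + 2

1. The degree is 1 — every cross-section is a straight line — this is a plane.
2. Checking where it meets the axes: it meets the z-axis at z = 1 (among the integer gridlines); it misses every integer gridline on the x-axis.
3. The integer polynomial consistent with all of this is the stated p.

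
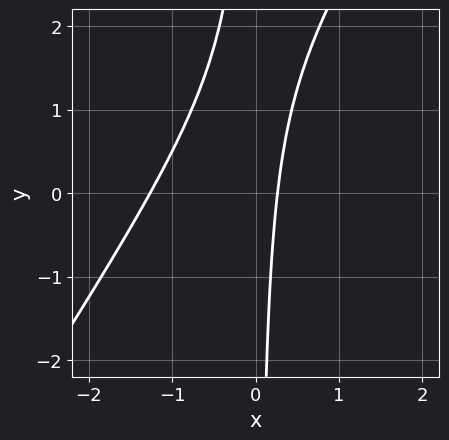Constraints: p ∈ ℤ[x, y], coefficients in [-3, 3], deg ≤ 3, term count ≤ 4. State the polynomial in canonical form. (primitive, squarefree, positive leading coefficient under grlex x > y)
deg p = 2. The shape is more complex than any degree-1 curve.
Against the integer gridlines: no y-intercept at any integer in the box.
Putting this together gives p.

3*x^2 - 2*x*y + 3*x - 1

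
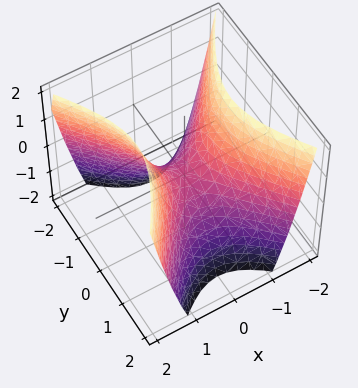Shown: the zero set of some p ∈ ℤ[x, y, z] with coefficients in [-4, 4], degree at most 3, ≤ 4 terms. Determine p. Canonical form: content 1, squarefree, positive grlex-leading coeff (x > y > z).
3*x^2 - 2*y^2 - 2*z

1. deg p = 2. A saddle surface; a quadric.
2. Symmetries: mirror symmetry y ↦ −y ⇒ only even powers of y; the x ↦ −x reflection is a symmetry, so x appears only in even powers.
3. Observable constraints: it crosses the y-axis at the gridline y = 0; it meets the z-axis at z = 0 (among the integer gridlines); one x-axis crossing is at x = 0.
4. Matching integer coefficients to the picture gives p.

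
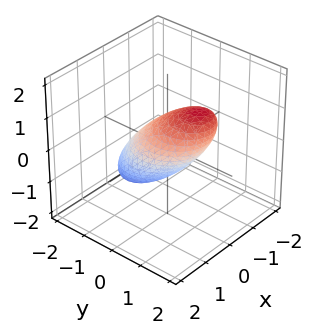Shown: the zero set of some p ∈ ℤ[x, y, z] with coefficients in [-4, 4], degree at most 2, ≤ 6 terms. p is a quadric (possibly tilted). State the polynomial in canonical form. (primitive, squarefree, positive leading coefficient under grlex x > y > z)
2*x^2 + 2*y^2 - 3*y*z + 2*z^2 - 2

First, deg p = 2. A generic line meets the surface in up to 2 points.
Next, from the visible intercepts: among the integer gridlines, it crosses the y-axis at y ∈ {-1, 1}; the x-axis gridline crossings are at x ∈ {-1, 1}; among the integer gridlines, it crosses the z-axis at z ∈ {-1, 1}.
Finally, putting this together gives p.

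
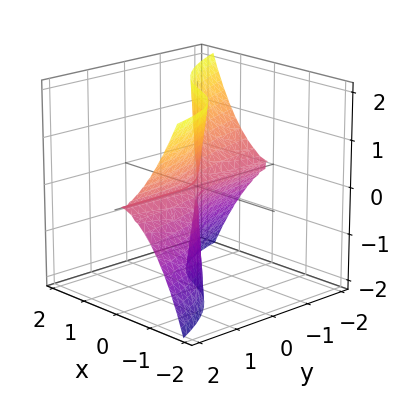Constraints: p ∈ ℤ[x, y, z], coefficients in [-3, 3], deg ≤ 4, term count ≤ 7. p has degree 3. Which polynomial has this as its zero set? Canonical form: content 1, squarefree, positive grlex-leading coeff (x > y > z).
2*x^3 + x^2*z + x*y*z + x*z^2 + 2*y*z^2

First, degree: the shape is more complex than any degree-2 surface, so deg p = 3.
Then, checking where it meets the axes: the visible y-axis segment lies entirely on the surface; every point of the z-axis in the box is on the surface; it crosses the x-axis at the gridline x = 0.
Finally, putting this together gives p.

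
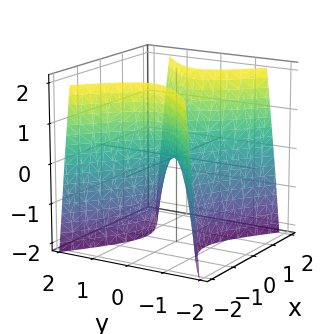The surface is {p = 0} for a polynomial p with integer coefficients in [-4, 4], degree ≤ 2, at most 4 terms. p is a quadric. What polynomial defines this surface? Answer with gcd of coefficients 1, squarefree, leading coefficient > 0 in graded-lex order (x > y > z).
2*x^2 - 3*y^2 - z

1. deg p = 2. A hyperbolic paraboloid; a quadric.
2. Symmetries: it's symmetric under y → −y, forcing even powers of y; mirror symmetry x ↦ −x ⇒ only even powers of x.
3. Checking where it meets the axes: one x-axis crossing is at x = 0; one y-axis crossing is at y = 0.
4. These observations pin down the coefficients.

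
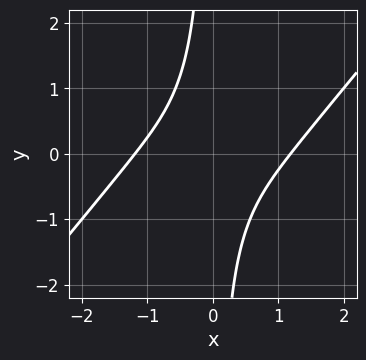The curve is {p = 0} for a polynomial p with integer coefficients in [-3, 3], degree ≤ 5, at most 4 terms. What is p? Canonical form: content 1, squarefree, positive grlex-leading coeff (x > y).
x^4 - x^3*y - 3*x*y - 2

Degree: no degree-3 curve has this shape, so deg p = 4.
Checking where it meets the axes: the curve avoids every integer y-axis point in the box.
Assembling these constraints gives the stated polynomial.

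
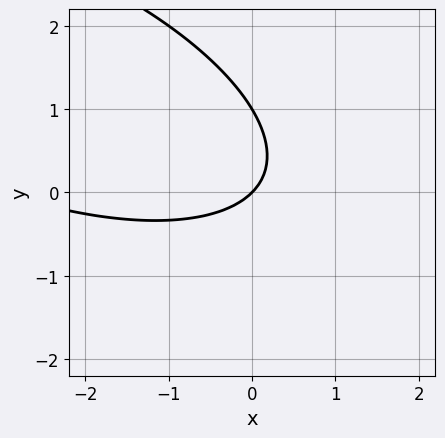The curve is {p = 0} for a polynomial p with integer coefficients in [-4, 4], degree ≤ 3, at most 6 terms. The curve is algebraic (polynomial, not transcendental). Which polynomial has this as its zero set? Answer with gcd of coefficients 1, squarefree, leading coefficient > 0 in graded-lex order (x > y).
(a) Degree: no degree-1 curve has this shape, so deg p = 2.
(b) Observable constraints: it crosses the x-axis at the gridline x = 0; the y-axis gridline crossings are at y ∈ {0, 1}.
(c) Fitting integer coefficients to these (and the overall shape) gives p.

x^2 + 2*x*y + 3*y^2 + 3*x - 3*y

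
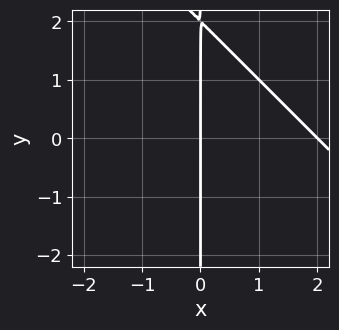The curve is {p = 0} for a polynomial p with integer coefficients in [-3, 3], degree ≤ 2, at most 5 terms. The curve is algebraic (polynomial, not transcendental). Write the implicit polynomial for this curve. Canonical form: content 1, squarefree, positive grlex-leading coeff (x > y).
First, deg p = 2.
Then, checking where it meets the axes: every point of the y-axis in the box is on the curve; among the integer gridlines, it crosses the x-axis at x ∈ {0, 2}.
Finally, these observations pin down the coefficients.

x^2 + x*y - 2*x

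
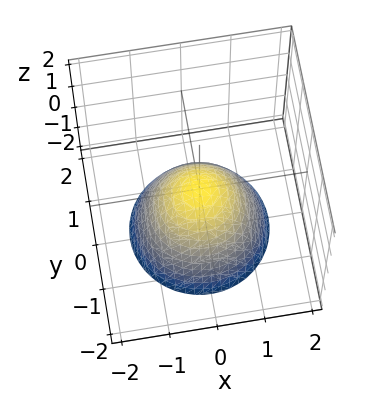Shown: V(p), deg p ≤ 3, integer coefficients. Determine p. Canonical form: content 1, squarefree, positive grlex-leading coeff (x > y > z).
x^2 + y^2 + z

1. The degree is 2 — a single bowl opening along one axis; a quadric.
2. Symmetries: rotational symmetry about the z-axis ⇒ p depends on x, y only through x² + y².
3. Against the integer gridlines: a circular section at z = -2 has radius between 1 and 2; it meets the z-axis at z = 0 (among the integer gridlines).
4. The integer polynomial consistent with all of this is the stated p.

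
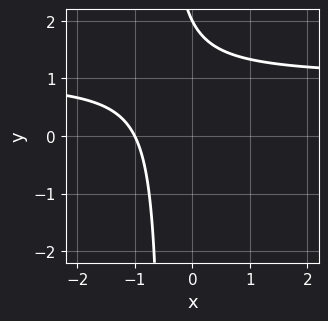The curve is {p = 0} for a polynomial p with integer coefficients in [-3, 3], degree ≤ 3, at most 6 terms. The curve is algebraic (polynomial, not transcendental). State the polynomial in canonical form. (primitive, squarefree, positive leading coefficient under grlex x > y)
2*x*y - 2*x + y - 2

First, deg p = 2. The shape is more complex than any degree-1 curve.
Then, reading off the gridlines: it crosses the x-axis at the gridline x = -1; one y-axis crossing is at y = 2.
Finally, matching integer coefficients to the picture gives p.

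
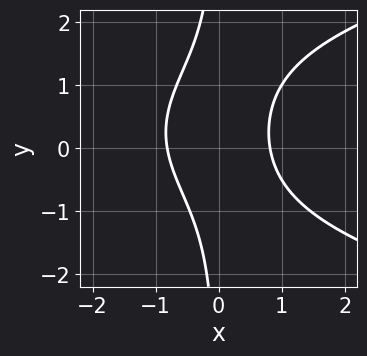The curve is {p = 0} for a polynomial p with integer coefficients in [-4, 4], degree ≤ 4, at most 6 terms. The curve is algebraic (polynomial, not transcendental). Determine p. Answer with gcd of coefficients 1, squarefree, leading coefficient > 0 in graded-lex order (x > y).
2*x*y^2 - 3*x^2 - x*y + 2

1. Degree: a generic line meets the curve in up to 3 points, so deg p = 3.
2. From the visible intercepts: it misses every integer gridline on the y-axis.
3. Matching integer coefficients to the picture gives p.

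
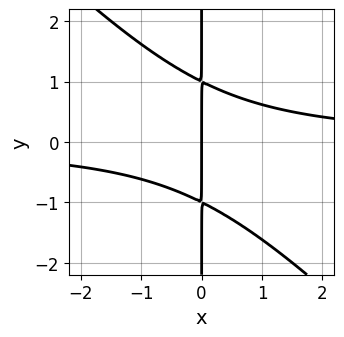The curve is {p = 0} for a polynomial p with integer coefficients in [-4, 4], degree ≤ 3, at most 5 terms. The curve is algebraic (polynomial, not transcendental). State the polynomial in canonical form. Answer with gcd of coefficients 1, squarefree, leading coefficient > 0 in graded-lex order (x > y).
First, deg p = 3. A generic line meets the curve in up to 3 points.
Next, from the axis intercepts and sections: every point of the y-axis in the box is on the curve; it crosses the x-axis at the gridline x = 0.
Finally, fitting integer coefficients to these (and the overall shape) gives p.

x^2*y + x*y^2 - x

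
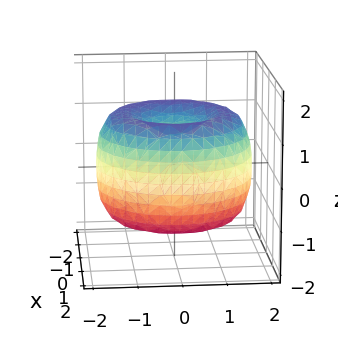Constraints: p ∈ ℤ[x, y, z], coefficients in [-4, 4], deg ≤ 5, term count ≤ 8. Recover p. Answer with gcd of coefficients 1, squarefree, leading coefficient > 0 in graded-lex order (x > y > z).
Degree: no degree-3 surface has this shape, so deg p = 4.
Symmetry: every cross-section ⟂ z is a circle, so x, y appear only via x² + y².
Reading off the gridlines: a circular section at z = 0 has radius between 1 and 2.
Putting this together gives p.

x^4 + 2*x^2*y^2 + y^4 - 3*x^2 - 3*y^2 + 2*z^2 - 1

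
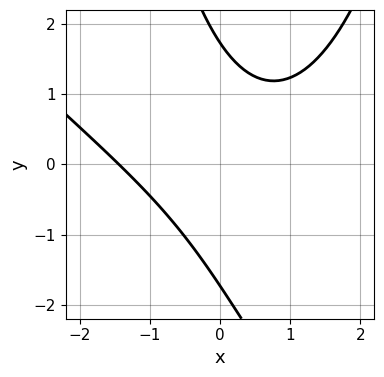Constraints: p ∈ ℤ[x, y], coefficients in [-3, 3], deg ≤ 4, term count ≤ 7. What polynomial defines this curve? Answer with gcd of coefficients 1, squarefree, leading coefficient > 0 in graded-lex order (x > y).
First, degree: a generic line meets the curve in up to 3 points, so deg p = 3.
Finally, the integer polynomial consistent with all of this is the stated p.

x^3 + x^2*y - 3*x*y - y^2 + 3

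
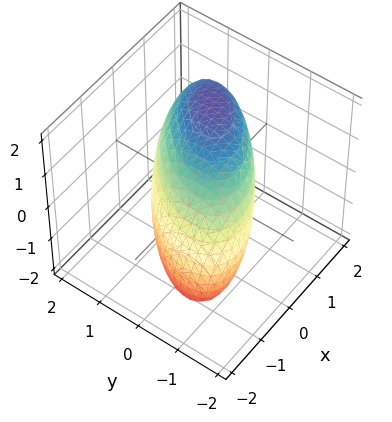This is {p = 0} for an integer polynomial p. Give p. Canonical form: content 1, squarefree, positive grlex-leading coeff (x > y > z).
2*x^2 - 2*x*y - 2*x*z + 2*y^2 + 2*z^2 - 3

First, degree: no degree-1 surface has this shape, so deg p = 2.
Finally, solving for integer coefficients yields p as stated.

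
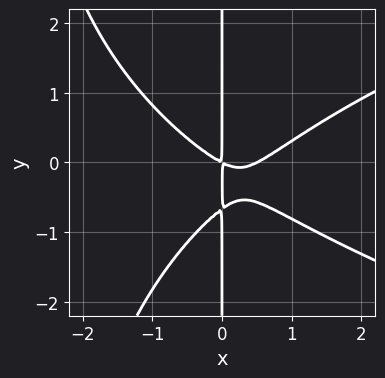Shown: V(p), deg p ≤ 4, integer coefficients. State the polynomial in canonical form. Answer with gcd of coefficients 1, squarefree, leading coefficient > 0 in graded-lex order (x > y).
x^2*y^2 - 2*x^3 + 3*x*y^2 + x^2 + 2*x*y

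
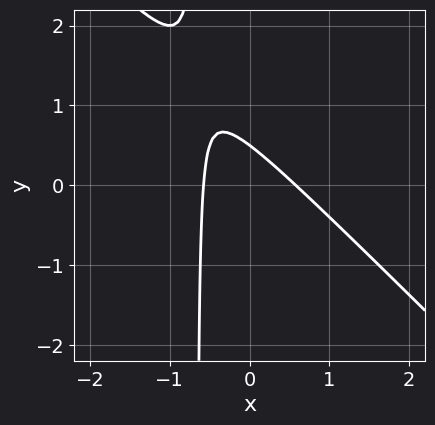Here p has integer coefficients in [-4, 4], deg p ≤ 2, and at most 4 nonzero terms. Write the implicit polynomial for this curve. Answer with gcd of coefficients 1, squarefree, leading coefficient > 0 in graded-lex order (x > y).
First, deg p = 2.
Finally, solving for integer coefficients yields p as stated.

3*x^2 + 3*x*y + 2*y - 1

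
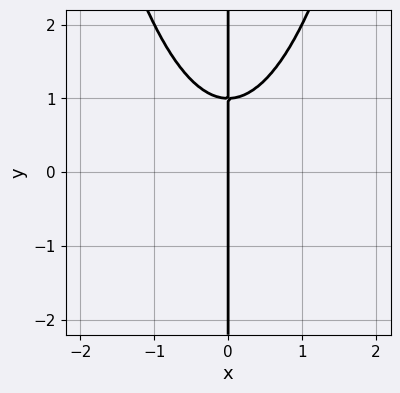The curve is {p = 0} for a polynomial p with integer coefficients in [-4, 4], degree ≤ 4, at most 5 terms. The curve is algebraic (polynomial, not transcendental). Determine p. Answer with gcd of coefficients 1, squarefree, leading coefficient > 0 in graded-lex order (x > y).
The degree is 3 — no degree-2 curve has this shape.
From the visible intercepts: the visible y-axis segment lies entirely on the curve; one x-axis crossing is at x = 0.
These observations pin down the coefficients.

x^3 - x*y + x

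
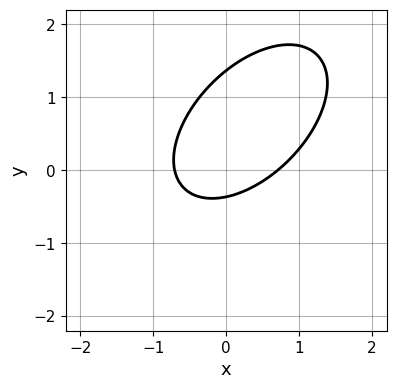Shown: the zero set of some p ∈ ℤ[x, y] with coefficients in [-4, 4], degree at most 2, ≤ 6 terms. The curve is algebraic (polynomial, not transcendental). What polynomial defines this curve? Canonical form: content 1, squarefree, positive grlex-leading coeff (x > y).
2*x^2 - 2*x*y + 2*y^2 - 2*y - 1

(a) deg p = 2.
(b) The integer polynomial consistent with all of this is the stated p.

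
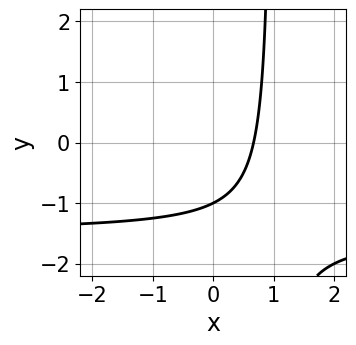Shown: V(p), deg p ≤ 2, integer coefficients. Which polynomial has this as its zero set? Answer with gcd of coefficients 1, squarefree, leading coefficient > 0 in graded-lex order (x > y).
(a) Degree: the shape is more complex than any degree-1 curve, so deg p = 2.
(b) From the axis intercepts and sections: it meets the y-axis at y = -1 (among the integer gridlines).
(c) Solving for integer coefficients yields p as stated.

2*x*y + 3*x - 2*y - 2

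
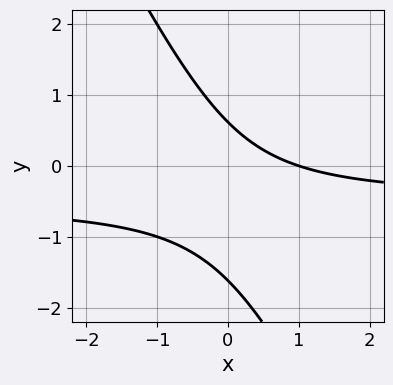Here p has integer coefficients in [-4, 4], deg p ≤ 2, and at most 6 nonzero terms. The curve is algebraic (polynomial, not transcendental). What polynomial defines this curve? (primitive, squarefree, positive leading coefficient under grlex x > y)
2*x*y + y^2 + x + y - 1

(a) deg p = 2. The shape is more complex than any degree-1 curve.
(b) From the axis intercepts and sections: it meets the x-axis at x = 1 (among the integer gridlines).
(c) Solving for integer coefficients yields p as stated.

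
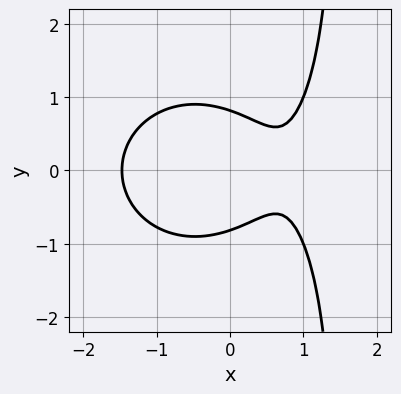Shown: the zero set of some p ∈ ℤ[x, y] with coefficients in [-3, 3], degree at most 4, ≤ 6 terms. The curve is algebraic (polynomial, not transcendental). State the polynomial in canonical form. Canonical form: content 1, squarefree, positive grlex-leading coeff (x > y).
First, deg p = 3.
Then, symmetries: mirror symmetry y ↦ −y ⇒ only even powers of y.
Finally, solving for integer coefficients yields p as stated.

2*x^3 + 2*x*y^2 - 3*y^2 - 3*x + 2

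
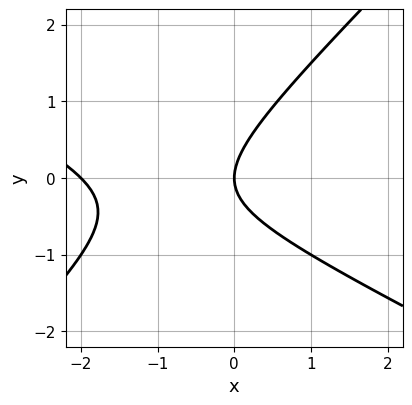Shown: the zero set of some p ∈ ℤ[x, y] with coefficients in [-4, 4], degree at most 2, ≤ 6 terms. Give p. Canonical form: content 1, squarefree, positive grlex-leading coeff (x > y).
x^2 + x*y - 2*y^2 + 2*x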